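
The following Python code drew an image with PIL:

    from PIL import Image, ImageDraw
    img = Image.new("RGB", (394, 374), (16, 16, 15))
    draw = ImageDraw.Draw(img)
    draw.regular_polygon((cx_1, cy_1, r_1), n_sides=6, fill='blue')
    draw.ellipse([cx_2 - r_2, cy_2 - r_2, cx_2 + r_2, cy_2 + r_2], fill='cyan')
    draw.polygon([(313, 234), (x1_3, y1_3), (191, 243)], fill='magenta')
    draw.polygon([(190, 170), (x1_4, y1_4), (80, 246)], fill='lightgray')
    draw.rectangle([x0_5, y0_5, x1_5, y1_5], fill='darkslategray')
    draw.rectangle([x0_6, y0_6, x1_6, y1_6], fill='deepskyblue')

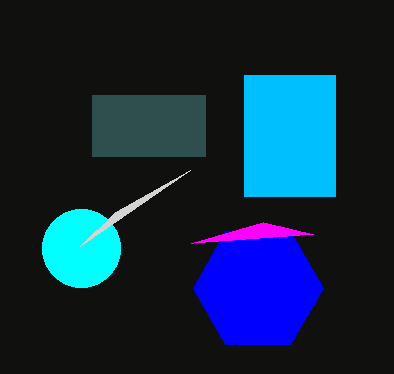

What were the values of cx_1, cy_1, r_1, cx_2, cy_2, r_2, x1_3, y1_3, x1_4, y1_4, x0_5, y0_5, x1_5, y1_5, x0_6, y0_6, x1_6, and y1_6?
cx_1 = 258
cy_1 = 288
r_1 = 65
cx_2 = 81
cy_2 = 248
r_2 = 39
x1_3 = 263
y1_3 = 222
x1_4 = 115
y1_4 = 212
x0_5 = 92
y0_5 = 95
x1_5 = 205
y1_5 = 156
x0_6 = 244
y0_6 = 75
x1_6 = 335
y1_6 = 196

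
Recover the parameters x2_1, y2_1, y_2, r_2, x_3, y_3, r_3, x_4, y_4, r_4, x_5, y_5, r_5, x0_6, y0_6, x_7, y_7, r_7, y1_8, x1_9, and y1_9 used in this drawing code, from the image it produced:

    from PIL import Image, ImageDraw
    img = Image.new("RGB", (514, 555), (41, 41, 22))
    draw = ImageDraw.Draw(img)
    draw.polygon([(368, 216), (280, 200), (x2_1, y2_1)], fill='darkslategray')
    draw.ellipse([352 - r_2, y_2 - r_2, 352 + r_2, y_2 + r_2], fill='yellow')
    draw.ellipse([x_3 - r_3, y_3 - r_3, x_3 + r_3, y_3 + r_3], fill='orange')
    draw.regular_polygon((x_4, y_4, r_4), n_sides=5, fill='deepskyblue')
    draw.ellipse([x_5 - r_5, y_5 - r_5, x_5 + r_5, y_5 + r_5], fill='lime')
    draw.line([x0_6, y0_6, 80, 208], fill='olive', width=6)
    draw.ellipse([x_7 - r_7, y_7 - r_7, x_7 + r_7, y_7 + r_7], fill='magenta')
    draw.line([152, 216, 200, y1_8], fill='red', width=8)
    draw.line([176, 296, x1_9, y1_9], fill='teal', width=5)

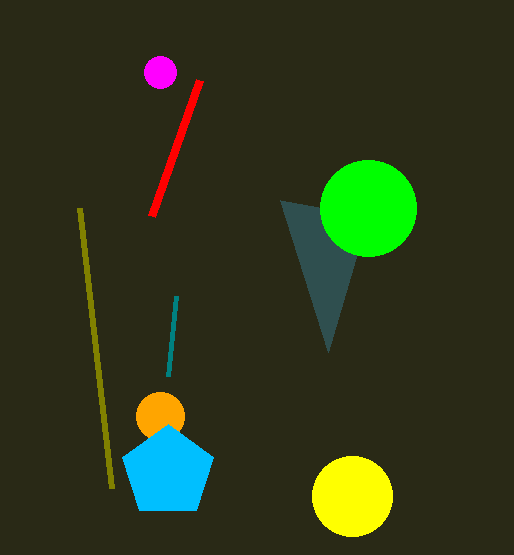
x2_1 = 328, y2_1 = 352, y_2 = 496, r_2 = 40, x_3 = 160, y_3 = 416, r_3 = 24, x_4 = 168, y_4 = 472, r_4 = 48, x_5 = 368, y_5 = 208, r_5 = 48, x0_6 = 112, y0_6 = 488, x_7 = 160, y_7 = 72, r_7 = 16, y1_8 = 80, x1_9 = 168, y1_9 = 376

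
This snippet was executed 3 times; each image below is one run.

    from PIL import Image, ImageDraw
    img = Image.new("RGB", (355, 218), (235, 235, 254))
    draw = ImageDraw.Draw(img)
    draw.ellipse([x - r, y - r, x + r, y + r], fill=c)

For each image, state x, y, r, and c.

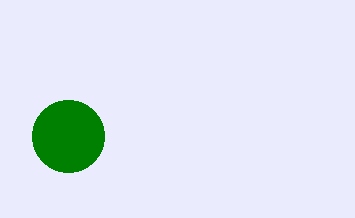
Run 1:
x = 68; y = 136; r = 36; c = 'green'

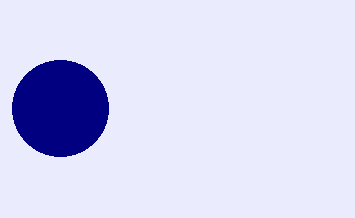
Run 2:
x = 60
y = 108
r = 48
c = 'navy'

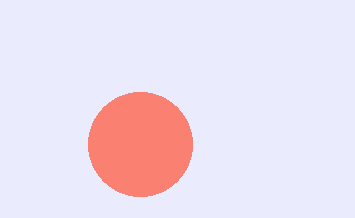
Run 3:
x = 140
y = 144
r = 52
c = 'salmon'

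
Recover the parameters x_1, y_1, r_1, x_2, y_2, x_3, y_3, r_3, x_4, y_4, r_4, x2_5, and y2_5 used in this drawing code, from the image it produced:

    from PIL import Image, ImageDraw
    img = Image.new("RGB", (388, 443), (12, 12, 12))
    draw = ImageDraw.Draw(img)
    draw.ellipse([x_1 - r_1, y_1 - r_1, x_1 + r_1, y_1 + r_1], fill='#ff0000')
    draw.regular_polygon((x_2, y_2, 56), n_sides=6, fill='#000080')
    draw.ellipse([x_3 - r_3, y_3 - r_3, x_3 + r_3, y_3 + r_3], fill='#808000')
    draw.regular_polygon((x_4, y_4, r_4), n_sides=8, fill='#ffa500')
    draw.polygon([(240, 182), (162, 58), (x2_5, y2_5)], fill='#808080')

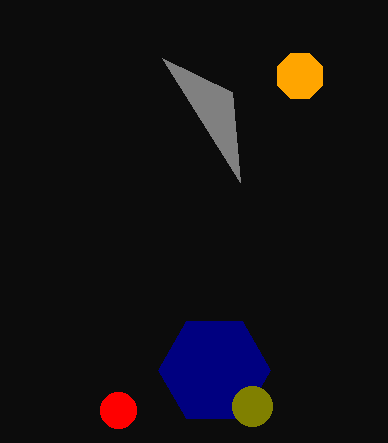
x_1 = 118, y_1 = 410, r_1 = 18, x_2 = 214, y_2 = 370, x_3 = 252, y_3 = 406, r_3 = 20, x_4 = 300, y_4 = 76, r_4 = 24, x2_5 = 232, y2_5 = 92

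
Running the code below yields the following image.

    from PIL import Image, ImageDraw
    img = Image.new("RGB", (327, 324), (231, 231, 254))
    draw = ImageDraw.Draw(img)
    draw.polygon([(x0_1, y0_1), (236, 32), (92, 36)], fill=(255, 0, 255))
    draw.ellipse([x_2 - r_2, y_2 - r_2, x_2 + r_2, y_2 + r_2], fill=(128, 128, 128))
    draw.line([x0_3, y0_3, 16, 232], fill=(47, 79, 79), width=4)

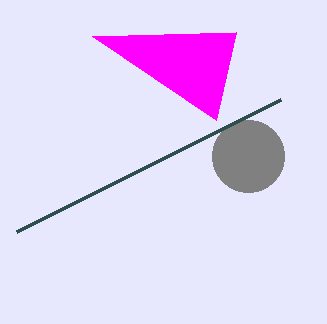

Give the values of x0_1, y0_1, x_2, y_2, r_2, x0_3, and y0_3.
x0_1 = 216; y0_1 = 120; x_2 = 248; y_2 = 156; r_2 = 36; x0_3 = 280; y0_3 = 100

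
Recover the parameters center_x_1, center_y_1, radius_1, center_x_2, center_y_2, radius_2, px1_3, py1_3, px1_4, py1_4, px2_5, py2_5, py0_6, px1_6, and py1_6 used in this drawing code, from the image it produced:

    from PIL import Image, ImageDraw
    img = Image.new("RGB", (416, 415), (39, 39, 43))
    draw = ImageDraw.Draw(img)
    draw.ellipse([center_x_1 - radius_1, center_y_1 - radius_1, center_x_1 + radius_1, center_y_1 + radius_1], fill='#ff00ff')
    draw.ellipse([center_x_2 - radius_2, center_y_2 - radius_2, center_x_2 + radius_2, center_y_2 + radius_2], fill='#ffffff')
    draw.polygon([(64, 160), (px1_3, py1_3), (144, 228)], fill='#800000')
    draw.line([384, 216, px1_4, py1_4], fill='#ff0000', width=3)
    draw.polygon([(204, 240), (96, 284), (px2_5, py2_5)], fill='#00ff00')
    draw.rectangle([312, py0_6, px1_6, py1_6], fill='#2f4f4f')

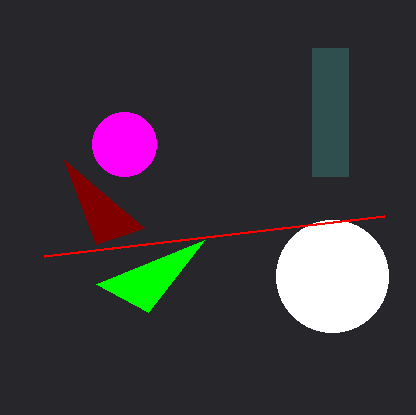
center_x_1 = 124; center_y_1 = 144; radius_1 = 32; center_x_2 = 332; center_y_2 = 276; radius_2 = 56; px1_3 = 96; py1_3 = 244; px1_4 = 44; py1_4 = 256; px2_5 = 148; py2_5 = 312; py0_6 = 48; px1_6 = 348; py1_6 = 176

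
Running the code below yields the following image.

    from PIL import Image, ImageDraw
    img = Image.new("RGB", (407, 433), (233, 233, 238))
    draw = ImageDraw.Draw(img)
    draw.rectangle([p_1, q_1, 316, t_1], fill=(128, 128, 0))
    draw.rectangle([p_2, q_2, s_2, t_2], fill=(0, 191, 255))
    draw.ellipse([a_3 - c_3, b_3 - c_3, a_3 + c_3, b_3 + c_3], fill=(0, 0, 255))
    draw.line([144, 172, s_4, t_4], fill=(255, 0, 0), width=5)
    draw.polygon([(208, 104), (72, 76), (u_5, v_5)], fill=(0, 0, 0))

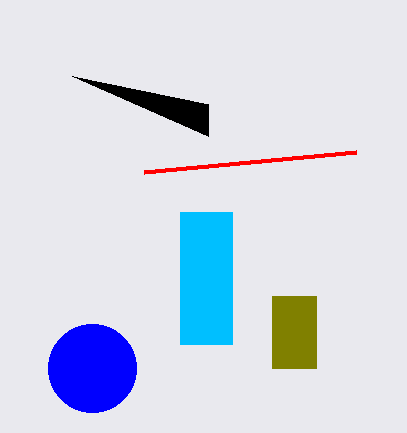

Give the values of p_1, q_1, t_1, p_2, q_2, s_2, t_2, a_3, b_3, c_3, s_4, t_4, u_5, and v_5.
p_1 = 272; q_1 = 296; t_1 = 368; p_2 = 180; q_2 = 212; s_2 = 232; t_2 = 344; a_3 = 92; b_3 = 368; c_3 = 44; s_4 = 356; t_4 = 152; u_5 = 208; v_5 = 136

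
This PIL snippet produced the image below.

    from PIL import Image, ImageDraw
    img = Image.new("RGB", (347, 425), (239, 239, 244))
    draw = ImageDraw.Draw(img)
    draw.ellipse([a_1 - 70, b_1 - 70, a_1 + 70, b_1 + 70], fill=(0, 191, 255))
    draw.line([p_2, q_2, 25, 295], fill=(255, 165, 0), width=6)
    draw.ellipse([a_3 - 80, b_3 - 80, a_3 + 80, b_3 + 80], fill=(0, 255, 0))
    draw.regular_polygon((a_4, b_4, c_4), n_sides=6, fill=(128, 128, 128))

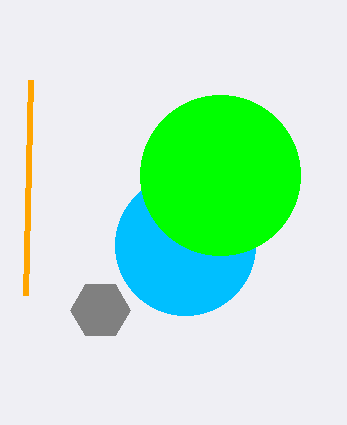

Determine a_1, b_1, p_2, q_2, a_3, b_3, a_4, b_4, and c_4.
a_1 = 185, b_1 = 245, p_2 = 30, q_2 = 80, a_3 = 220, b_3 = 175, a_4 = 100, b_4 = 310, c_4 = 30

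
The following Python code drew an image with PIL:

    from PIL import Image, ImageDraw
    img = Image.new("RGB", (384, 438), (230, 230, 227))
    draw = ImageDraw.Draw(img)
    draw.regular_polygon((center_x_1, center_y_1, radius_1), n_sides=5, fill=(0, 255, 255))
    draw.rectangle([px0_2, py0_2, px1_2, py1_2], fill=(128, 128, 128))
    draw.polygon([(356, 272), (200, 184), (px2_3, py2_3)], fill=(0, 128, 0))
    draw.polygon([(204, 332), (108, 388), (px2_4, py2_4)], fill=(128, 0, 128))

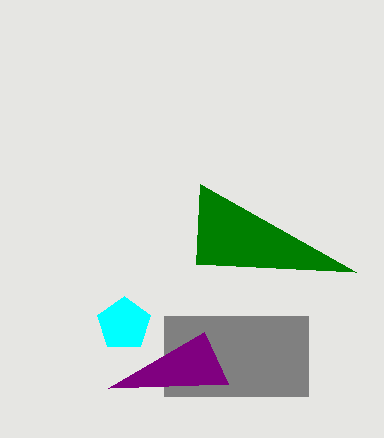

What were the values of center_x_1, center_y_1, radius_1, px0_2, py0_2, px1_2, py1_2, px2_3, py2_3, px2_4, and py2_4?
center_x_1 = 124
center_y_1 = 324
radius_1 = 28
px0_2 = 164
py0_2 = 316
px1_2 = 308
py1_2 = 396
px2_3 = 196
py2_3 = 264
px2_4 = 228
py2_4 = 384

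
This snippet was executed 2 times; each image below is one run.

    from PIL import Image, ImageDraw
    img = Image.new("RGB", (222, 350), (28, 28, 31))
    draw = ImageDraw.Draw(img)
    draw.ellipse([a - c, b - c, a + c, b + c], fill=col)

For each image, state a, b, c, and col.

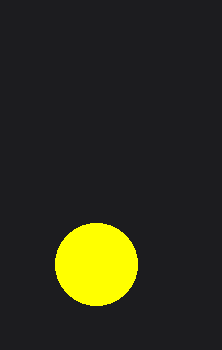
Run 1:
a = 96; b = 264; c = 41; col = 'yellow'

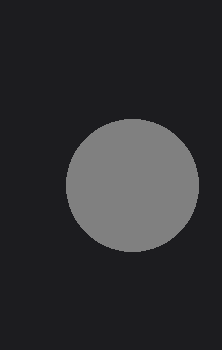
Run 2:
a = 132; b = 185; c = 66; col = 'gray'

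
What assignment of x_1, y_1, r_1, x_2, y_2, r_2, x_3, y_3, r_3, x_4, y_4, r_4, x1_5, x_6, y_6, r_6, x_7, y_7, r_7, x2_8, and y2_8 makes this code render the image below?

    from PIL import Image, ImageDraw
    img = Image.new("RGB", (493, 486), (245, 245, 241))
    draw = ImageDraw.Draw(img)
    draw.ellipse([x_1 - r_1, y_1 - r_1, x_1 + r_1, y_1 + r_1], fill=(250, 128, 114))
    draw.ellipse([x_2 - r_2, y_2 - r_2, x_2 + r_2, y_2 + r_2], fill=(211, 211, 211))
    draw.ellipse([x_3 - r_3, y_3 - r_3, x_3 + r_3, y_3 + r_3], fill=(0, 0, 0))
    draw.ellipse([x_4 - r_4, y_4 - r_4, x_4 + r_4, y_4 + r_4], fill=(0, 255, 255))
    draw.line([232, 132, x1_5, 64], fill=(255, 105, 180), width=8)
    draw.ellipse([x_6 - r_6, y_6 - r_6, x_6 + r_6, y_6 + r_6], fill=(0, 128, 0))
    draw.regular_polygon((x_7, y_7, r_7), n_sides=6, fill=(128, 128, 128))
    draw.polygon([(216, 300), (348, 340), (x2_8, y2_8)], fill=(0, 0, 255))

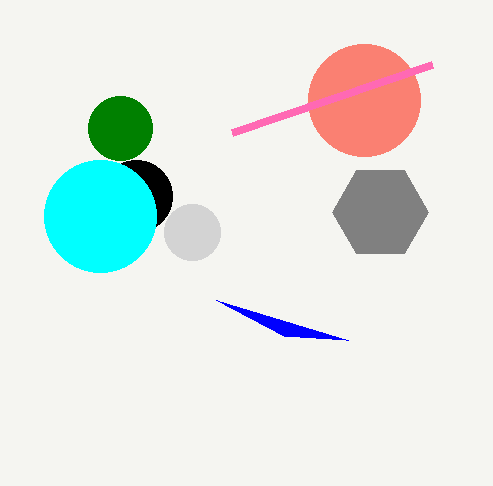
x_1 = 364
y_1 = 100
r_1 = 56
x_2 = 192
y_2 = 232
r_2 = 28
x_3 = 136
y_3 = 196
r_3 = 36
x_4 = 100
y_4 = 216
r_4 = 56
x1_5 = 432
x_6 = 120
y_6 = 128
r_6 = 32
x_7 = 380
y_7 = 212
r_7 = 48
x2_8 = 284
y2_8 = 336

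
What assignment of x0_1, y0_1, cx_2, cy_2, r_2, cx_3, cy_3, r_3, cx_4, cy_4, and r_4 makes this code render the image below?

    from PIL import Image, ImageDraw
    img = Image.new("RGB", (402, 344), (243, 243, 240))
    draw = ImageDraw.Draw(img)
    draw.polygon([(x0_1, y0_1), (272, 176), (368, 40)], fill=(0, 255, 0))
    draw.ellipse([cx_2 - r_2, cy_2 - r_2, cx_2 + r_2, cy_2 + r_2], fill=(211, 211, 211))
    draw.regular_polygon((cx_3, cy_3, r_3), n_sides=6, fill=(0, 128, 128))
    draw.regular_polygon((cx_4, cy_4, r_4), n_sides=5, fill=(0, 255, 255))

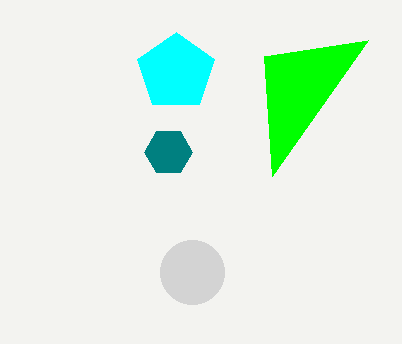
x0_1 = 264
y0_1 = 56
cx_2 = 192
cy_2 = 272
r_2 = 32
cx_3 = 168
cy_3 = 152
r_3 = 24
cx_4 = 176
cy_4 = 72
r_4 = 40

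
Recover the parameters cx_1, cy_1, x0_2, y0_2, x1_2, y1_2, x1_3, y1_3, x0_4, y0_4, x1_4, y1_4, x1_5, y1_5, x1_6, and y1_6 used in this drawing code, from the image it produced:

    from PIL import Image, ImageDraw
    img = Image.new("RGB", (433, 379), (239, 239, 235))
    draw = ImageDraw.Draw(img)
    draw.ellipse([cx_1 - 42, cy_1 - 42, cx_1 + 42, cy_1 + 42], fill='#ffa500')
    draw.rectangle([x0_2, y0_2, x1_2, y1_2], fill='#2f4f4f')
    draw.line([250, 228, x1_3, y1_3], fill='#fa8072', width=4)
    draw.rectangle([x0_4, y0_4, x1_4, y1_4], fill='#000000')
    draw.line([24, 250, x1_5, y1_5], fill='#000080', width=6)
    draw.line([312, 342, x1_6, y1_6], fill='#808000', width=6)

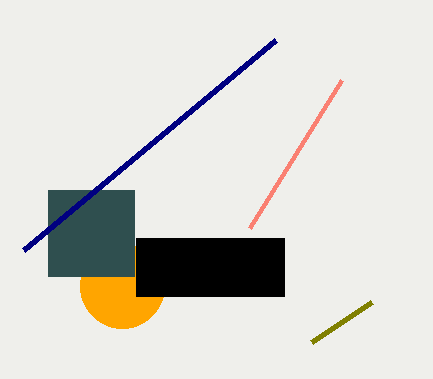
cx_1 = 122
cy_1 = 286
x0_2 = 48
y0_2 = 190
x1_2 = 134
y1_2 = 276
x1_3 = 342
y1_3 = 80
x0_4 = 136
y0_4 = 238
x1_4 = 284
y1_4 = 296
x1_5 = 276
y1_5 = 40
x1_6 = 372
y1_6 = 302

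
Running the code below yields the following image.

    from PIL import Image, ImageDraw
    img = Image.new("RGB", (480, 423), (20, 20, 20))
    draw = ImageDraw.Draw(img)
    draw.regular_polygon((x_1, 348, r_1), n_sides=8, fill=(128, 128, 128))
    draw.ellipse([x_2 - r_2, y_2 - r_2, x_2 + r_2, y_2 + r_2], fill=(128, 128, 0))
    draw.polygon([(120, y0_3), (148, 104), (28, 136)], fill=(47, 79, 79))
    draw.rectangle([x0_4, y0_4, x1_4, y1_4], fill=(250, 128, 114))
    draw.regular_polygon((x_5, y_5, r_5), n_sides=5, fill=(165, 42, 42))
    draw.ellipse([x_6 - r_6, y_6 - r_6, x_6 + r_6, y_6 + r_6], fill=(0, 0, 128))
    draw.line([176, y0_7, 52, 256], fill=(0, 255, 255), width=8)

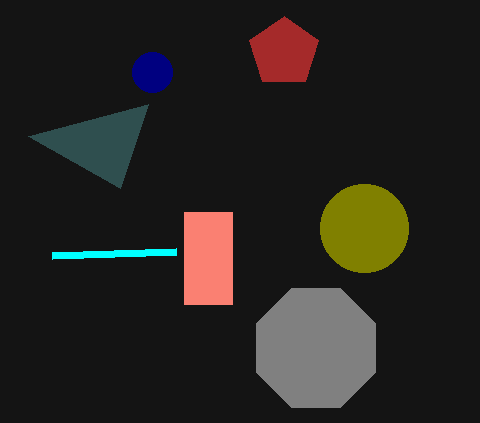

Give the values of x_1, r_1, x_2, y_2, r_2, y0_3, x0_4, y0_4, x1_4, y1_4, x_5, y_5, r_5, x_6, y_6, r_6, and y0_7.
x_1 = 316
r_1 = 64
x_2 = 364
y_2 = 228
r_2 = 44
y0_3 = 188
x0_4 = 184
y0_4 = 212
x1_4 = 232
y1_4 = 304
x_5 = 284
y_5 = 52
r_5 = 36
x_6 = 152
y_6 = 72
r_6 = 20
y0_7 = 252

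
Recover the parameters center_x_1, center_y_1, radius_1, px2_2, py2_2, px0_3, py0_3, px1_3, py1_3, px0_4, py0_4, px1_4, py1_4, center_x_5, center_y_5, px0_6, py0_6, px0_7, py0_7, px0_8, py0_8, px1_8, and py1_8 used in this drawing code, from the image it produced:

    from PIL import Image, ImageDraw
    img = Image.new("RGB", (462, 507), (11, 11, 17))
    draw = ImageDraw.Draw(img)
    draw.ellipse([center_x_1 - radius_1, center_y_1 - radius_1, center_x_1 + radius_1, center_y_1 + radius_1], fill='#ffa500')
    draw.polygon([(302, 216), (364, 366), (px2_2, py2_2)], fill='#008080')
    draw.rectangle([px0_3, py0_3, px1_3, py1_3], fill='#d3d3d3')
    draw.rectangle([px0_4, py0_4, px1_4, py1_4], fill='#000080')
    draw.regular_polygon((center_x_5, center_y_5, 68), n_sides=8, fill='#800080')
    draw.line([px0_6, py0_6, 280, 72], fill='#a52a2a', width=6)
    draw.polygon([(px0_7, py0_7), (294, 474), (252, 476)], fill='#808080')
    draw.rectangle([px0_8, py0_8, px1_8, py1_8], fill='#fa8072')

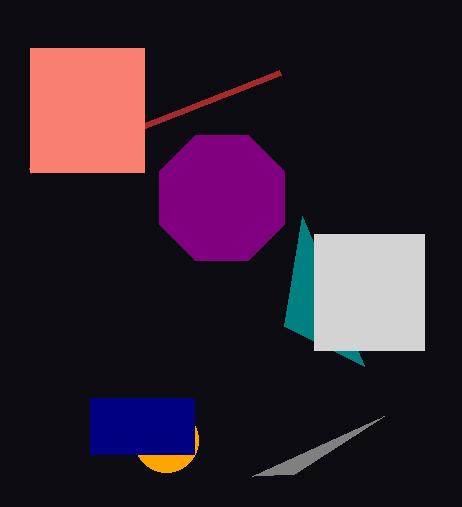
center_x_1 = 166, center_y_1 = 440, radius_1 = 32, px2_2 = 284, py2_2 = 326, px0_3 = 314, py0_3 = 234, px1_3 = 424, py1_3 = 350, px0_4 = 90, py0_4 = 398, px1_4 = 194, py1_4 = 454, center_x_5 = 222, center_y_5 = 198, px0_6 = 30, py0_6 = 170, px0_7 = 384, py0_7 = 416, px0_8 = 30, py0_8 = 48, px1_8 = 144, py1_8 = 172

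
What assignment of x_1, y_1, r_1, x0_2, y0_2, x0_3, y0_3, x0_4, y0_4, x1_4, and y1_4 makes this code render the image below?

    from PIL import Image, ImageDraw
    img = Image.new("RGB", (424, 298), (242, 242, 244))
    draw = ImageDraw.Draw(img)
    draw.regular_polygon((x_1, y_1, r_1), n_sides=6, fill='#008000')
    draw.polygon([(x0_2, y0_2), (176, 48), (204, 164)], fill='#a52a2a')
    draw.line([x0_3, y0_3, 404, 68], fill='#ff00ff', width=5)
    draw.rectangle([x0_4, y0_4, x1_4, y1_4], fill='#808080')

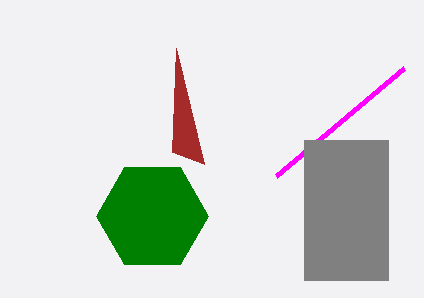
x_1 = 152
y_1 = 216
r_1 = 56
x0_2 = 172
y0_2 = 152
x0_3 = 276
y0_3 = 176
x0_4 = 304
y0_4 = 140
x1_4 = 388
y1_4 = 280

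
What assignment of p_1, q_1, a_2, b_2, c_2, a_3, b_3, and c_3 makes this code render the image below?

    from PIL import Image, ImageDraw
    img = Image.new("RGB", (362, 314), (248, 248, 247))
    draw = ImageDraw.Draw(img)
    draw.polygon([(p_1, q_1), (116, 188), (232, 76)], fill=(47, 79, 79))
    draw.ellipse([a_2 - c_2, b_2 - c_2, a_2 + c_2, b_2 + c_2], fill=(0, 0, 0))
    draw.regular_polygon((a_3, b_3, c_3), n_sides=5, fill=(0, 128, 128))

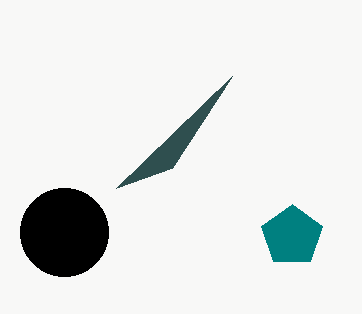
p_1 = 172; q_1 = 168; a_2 = 64; b_2 = 232; c_2 = 44; a_3 = 292; b_3 = 236; c_3 = 32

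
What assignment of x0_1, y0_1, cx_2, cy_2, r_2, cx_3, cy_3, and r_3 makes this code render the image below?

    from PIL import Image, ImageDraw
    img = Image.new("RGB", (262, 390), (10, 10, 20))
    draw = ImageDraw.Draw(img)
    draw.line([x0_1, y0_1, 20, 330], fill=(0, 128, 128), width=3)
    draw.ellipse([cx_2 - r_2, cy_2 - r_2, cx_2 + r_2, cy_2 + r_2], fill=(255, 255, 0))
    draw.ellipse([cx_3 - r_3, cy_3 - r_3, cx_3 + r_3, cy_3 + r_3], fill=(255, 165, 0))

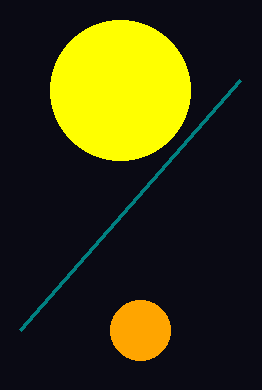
x0_1 = 240; y0_1 = 80; cx_2 = 120; cy_2 = 90; r_2 = 70; cx_3 = 140; cy_3 = 330; r_3 = 30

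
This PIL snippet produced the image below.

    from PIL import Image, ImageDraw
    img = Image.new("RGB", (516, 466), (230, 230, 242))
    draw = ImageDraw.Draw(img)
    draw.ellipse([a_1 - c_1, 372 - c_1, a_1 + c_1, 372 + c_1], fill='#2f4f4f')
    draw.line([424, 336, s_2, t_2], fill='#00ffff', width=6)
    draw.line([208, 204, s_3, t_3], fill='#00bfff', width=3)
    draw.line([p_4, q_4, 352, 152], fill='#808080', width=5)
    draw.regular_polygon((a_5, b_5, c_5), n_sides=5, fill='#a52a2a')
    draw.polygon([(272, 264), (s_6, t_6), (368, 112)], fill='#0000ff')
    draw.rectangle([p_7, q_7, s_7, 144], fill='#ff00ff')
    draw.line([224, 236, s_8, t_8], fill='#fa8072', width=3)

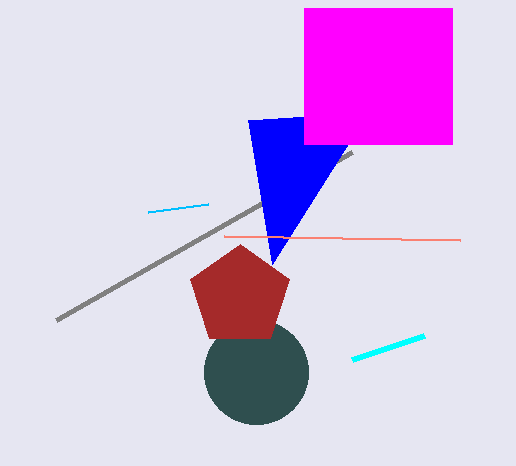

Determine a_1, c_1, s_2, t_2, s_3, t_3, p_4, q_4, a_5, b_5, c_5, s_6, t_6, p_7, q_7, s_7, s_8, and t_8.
a_1 = 256; c_1 = 52; s_2 = 352; t_2 = 360; s_3 = 148; t_3 = 212; p_4 = 56; q_4 = 320; a_5 = 240; b_5 = 296; c_5 = 52; s_6 = 248; t_6 = 120; p_7 = 304; q_7 = 8; s_7 = 452; s_8 = 460; t_8 = 240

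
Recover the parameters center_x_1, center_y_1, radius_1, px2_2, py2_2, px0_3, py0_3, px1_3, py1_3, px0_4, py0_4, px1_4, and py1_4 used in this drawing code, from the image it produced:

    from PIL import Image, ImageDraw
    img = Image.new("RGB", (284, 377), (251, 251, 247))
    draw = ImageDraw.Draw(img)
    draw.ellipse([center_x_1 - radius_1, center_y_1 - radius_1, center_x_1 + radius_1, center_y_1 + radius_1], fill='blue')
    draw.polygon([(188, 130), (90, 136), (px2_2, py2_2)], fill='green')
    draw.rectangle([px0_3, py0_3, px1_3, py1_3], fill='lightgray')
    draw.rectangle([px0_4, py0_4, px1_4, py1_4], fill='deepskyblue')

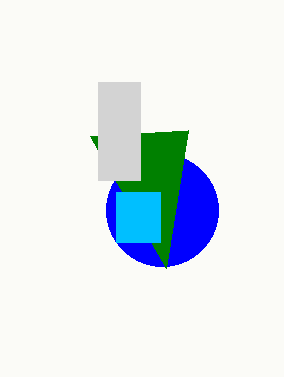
center_x_1 = 162
center_y_1 = 210
radius_1 = 56
px2_2 = 166
py2_2 = 268
px0_3 = 98
py0_3 = 82
px1_3 = 140
py1_3 = 180
px0_4 = 116
py0_4 = 192
px1_4 = 160
py1_4 = 242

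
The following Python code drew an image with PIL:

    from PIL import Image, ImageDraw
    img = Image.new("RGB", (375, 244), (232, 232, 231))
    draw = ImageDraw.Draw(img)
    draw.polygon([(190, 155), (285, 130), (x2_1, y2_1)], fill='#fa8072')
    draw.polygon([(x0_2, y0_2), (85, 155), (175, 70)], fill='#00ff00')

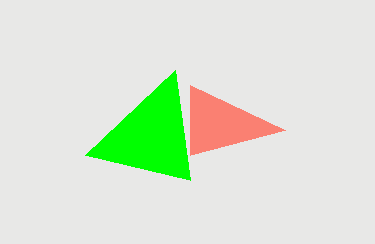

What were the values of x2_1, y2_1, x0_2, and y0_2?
x2_1 = 190
y2_1 = 85
x0_2 = 190
y0_2 = 180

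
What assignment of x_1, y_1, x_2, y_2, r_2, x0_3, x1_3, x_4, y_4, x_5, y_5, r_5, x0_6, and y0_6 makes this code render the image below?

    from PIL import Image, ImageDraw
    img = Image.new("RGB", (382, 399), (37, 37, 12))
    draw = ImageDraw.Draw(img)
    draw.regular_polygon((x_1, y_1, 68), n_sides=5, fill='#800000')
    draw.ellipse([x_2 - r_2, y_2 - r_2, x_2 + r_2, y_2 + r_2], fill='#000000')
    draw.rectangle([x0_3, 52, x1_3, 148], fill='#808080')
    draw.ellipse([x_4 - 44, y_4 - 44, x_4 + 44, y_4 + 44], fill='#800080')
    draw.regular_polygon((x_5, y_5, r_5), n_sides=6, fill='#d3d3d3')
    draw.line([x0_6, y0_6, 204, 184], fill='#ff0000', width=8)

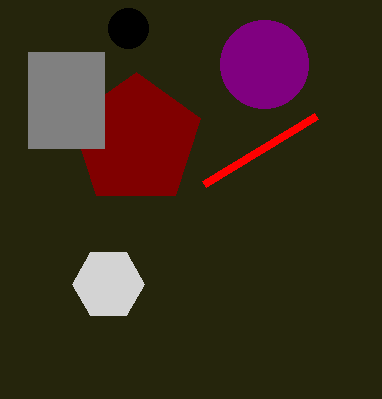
x_1 = 136, y_1 = 140, x_2 = 128, y_2 = 28, r_2 = 20, x0_3 = 28, x1_3 = 104, x_4 = 264, y_4 = 64, x_5 = 108, y_5 = 284, r_5 = 36, x0_6 = 316, y0_6 = 116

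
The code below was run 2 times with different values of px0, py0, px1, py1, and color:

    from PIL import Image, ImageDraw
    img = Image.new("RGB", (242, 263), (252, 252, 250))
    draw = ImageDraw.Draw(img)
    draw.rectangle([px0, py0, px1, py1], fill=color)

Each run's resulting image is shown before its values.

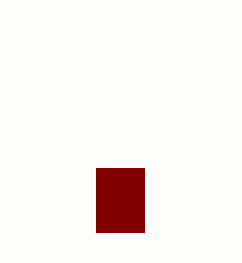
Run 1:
px0 = 96, py0 = 168, px1 = 144, py1 = 232, color = 'maroon'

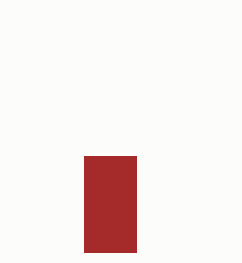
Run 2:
px0 = 84, py0 = 156, px1 = 136, py1 = 252, color = 'brown'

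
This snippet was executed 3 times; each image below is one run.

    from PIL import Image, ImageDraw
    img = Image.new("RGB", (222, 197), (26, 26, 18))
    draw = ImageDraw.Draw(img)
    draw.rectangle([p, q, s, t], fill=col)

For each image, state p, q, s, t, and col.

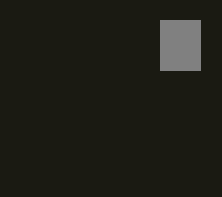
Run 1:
p = 160; q = 20; s = 200; t = 70; col = 'gray'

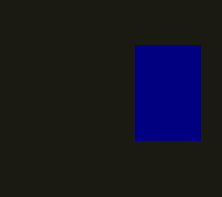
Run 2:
p = 135; q = 45; s = 200; t = 140; col = 'navy'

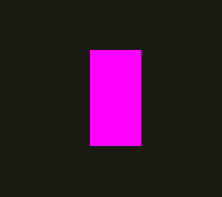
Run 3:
p = 90
q = 50
s = 140
t = 145
col = 'magenta'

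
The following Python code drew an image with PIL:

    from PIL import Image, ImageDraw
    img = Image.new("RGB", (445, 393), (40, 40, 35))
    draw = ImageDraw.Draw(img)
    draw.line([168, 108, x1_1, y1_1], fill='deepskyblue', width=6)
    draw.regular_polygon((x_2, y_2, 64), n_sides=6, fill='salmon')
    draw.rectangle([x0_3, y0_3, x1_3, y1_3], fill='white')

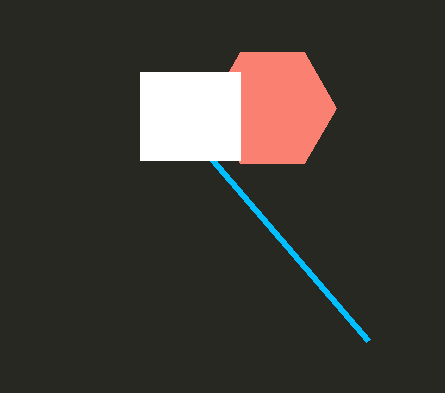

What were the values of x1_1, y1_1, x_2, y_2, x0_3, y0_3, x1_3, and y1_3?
x1_1 = 368; y1_1 = 340; x_2 = 272; y_2 = 108; x0_3 = 140; y0_3 = 72; x1_3 = 240; y1_3 = 160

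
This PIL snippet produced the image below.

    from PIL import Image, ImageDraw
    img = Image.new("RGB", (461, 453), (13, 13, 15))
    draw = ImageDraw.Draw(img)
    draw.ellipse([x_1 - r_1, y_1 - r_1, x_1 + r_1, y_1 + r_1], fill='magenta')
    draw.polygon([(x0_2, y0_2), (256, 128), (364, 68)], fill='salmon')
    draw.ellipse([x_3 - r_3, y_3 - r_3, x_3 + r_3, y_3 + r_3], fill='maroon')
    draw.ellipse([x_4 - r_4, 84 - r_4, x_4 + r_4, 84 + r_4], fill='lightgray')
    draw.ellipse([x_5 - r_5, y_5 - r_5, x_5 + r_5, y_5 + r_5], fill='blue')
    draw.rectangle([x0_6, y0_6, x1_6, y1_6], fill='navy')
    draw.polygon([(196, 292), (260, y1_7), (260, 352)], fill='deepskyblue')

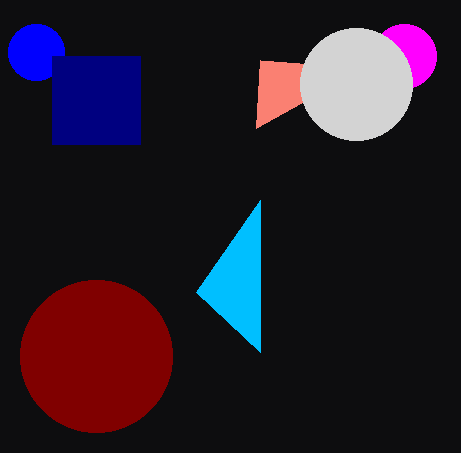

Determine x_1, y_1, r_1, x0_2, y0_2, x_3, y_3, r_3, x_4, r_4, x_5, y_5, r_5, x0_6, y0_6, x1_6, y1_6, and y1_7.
x_1 = 404
y_1 = 56
r_1 = 32
x0_2 = 260
y0_2 = 60
x_3 = 96
y_3 = 356
r_3 = 76
x_4 = 356
r_4 = 56
x_5 = 36
y_5 = 52
r_5 = 28
x0_6 = 52
y0_6 = 56
x1_6 = 140
y1_6 = 144
y1_7 = 200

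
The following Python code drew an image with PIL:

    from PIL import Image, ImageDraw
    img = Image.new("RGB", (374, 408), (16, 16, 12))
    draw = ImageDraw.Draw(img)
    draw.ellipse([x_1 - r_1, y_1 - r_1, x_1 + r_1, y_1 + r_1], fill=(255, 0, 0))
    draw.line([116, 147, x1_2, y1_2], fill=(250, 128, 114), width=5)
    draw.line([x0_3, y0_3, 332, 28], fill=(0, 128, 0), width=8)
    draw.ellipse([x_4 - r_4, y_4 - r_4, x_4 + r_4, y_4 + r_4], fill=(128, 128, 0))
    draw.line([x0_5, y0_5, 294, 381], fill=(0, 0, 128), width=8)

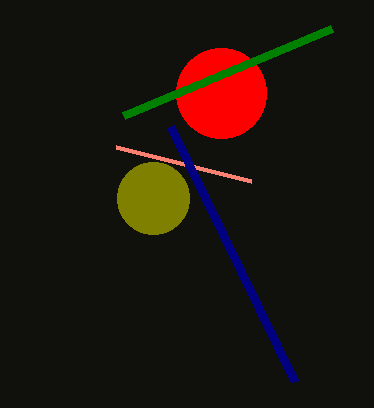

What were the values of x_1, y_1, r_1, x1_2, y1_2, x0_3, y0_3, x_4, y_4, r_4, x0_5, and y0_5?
x_1 = 221
y_1 = 93
r_1 = 45
x1_2 = 251
y1_2 = 181
x0_3 = 124
y0_3 = 115
x_4 = 153
y_4 = 198
r_4 = 36
x0_5 = 170
y0_5 = 126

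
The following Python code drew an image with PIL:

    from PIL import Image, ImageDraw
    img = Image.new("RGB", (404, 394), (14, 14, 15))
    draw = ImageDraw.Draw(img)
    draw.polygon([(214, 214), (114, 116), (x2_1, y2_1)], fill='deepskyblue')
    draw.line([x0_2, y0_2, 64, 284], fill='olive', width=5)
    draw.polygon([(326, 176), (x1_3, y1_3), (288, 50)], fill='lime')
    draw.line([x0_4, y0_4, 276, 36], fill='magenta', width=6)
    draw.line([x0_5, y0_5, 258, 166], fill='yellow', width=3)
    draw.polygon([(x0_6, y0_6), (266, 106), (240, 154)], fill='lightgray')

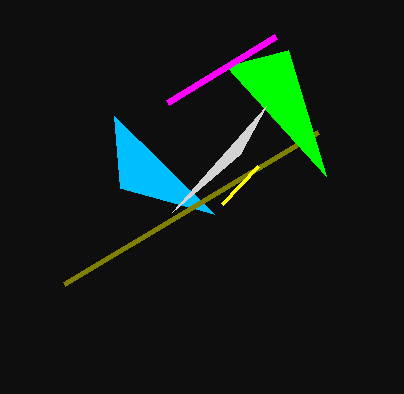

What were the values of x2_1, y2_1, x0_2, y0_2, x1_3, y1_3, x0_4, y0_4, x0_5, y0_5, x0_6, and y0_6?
x2_1 = 120
y2_1 = 188
x0_2 = 318
y0_2 = 132
x1_3 = 226
y1_3 = 66
x0_4 = 168
y0_4 = 102
x0_5 = 222
y0_5 = 204
x0_6 = 172
y0_6 = 212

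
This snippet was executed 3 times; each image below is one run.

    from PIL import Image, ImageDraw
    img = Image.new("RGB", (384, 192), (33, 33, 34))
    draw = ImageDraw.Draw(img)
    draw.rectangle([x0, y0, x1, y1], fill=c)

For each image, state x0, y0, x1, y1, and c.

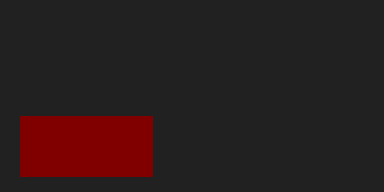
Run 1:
x0 = 20; y0 = 116; x1 = 152; y1 = 176; c = 'maroon'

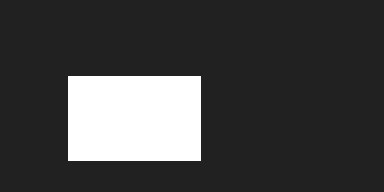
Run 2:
x0 = 68
y0 = 76
x1 = 200
y1 = 160
c = 'white'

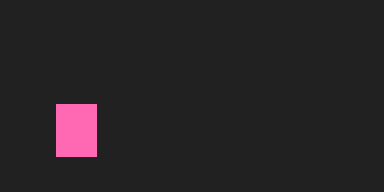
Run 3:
x0 = 56
y0 = 104
x1 = 96
y1 = 156
c = 'hotpink'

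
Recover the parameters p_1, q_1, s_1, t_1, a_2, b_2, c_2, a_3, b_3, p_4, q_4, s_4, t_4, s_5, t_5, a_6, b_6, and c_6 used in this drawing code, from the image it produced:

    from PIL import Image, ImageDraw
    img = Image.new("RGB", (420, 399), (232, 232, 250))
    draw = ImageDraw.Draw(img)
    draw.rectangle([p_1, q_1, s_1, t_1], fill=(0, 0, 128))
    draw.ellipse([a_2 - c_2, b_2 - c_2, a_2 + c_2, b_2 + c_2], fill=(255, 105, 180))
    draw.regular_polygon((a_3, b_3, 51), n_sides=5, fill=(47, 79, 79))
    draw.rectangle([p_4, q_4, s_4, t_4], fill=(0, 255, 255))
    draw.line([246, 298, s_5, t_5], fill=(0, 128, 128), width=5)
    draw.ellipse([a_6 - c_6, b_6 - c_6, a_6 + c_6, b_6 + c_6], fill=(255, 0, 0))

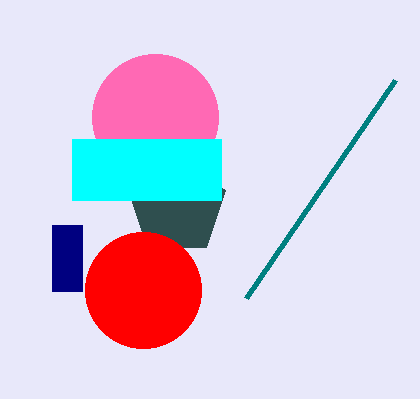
p_1 = 52; q_1 = 225; s_1 = 82; t_1 = 291; a_2 = 155; b_2 = 117; c_2 = 63; a_3 = 177; b_3 = 206; p_4 = 72; q_4 = 139; s_4 = 221; t_4 = 200; s_5 = 395; t_5 = 80; a_6 = 143; b_6 = 290; c_6 = 58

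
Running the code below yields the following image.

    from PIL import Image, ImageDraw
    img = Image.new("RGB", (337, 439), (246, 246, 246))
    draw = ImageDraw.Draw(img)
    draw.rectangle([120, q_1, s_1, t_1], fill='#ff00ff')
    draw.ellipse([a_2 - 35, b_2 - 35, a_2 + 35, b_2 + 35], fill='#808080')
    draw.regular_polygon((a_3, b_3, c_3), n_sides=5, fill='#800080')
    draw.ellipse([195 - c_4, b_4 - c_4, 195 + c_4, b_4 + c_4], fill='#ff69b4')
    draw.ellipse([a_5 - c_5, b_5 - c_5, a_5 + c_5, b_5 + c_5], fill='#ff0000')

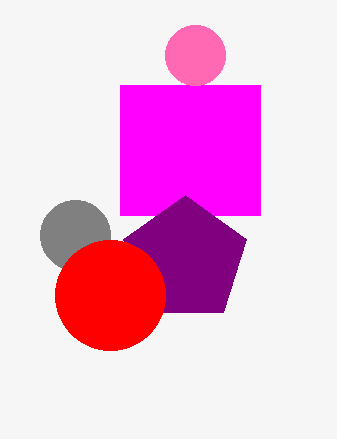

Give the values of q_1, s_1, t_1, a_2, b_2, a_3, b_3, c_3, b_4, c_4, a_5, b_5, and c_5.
q_1 = 85, s_1 = 260, t_1 = 215, a_2 = 75, b_2 = 235, a_3 = 185, b_3 = 260, c_3 = 65, b_4 = 55, c_4 = 30, a_5 = 110, b_5 = 295, c_5 = 55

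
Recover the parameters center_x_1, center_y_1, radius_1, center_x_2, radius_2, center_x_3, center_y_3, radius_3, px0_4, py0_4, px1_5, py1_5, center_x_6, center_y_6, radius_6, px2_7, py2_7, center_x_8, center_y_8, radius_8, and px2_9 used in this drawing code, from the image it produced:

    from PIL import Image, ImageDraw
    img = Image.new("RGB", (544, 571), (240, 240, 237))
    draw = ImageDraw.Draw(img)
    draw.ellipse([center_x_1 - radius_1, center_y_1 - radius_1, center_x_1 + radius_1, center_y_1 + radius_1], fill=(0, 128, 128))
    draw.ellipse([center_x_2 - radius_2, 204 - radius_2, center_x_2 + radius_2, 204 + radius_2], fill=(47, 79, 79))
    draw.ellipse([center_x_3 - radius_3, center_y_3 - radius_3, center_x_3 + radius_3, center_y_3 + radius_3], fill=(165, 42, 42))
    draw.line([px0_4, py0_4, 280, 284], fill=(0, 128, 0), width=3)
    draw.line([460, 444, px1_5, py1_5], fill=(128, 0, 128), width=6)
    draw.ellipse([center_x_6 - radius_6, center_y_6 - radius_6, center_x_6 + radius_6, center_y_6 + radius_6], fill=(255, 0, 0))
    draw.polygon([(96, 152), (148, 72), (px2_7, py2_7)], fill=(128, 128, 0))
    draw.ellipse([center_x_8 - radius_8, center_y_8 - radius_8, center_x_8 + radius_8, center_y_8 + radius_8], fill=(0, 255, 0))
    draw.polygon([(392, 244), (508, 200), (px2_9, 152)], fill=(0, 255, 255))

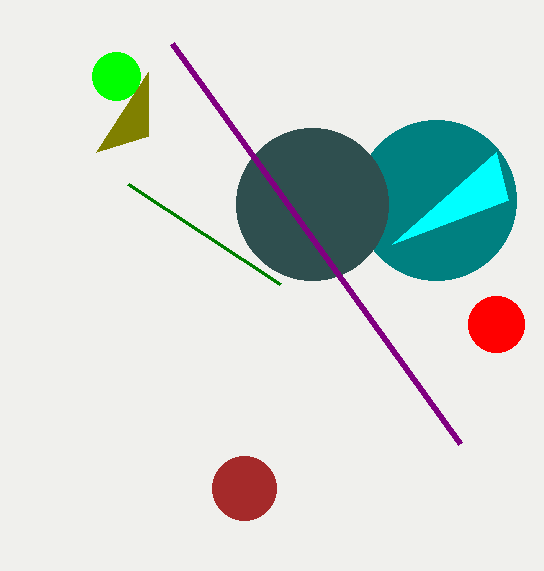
center_x_1 = 436; center_y_1 = 200; radius_1 = 80; center_x_2 = 312; radius_2 = 76; center_x_3 = 244; center_y_3 = 488; radius_3 = 32; px0_4 = 128; py0_4 = 184; px1_5 = 172; py1_5 = 44; center_x_6 = 496; center_y_6 = 324; radius_6 = 28; px2_7 = 148; py2_7 = 136; center_x_8 = 116; center_y_8 = 76; radius_8 = 24; px2_9 = 496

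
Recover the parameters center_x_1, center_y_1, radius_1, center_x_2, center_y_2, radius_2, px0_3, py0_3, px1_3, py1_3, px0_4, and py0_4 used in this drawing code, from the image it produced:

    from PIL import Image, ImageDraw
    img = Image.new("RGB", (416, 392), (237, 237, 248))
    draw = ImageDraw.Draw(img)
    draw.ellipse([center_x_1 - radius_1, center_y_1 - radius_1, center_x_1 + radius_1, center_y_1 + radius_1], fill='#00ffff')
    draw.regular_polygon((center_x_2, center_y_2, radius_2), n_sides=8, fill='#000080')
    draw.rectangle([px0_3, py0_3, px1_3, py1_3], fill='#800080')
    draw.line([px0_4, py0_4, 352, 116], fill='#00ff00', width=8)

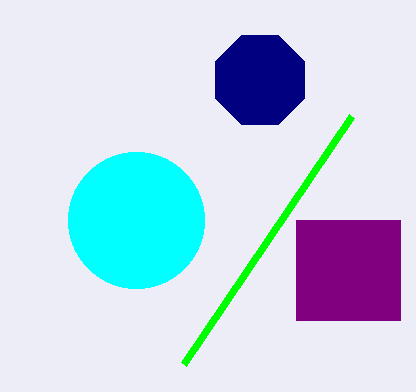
center_x_1 = 136; center_y_1 = 220; radius_1 = 68; center_x_2 = 260; center_y_2 = 80; radius_2 = 48; px0_3 = 296; py0_3 = 220; px1_3 = 400; py1_3 = 320; px0_4 = 184; py0_4 = 364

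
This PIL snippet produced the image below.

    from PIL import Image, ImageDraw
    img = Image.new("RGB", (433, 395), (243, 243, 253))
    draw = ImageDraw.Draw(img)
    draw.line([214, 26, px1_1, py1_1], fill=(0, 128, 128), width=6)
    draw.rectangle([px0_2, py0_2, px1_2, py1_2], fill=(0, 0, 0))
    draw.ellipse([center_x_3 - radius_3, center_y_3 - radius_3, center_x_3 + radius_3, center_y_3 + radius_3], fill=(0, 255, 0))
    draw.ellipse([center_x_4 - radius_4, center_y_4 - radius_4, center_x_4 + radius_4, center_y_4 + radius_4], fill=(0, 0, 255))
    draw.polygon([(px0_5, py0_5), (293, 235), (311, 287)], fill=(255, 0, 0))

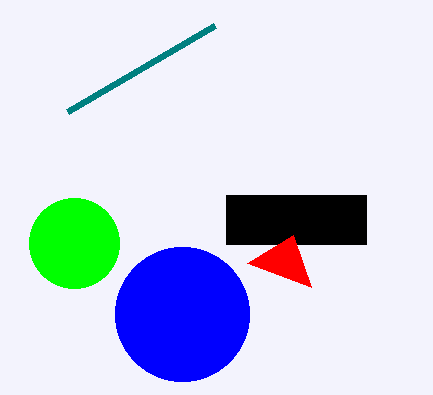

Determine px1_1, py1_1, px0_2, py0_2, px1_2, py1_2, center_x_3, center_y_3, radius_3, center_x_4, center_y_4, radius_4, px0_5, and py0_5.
px1_1 = 67, py1_1 = 112, px0_2 = 226, py0_2 = 195, px1_2 = 366, py1_2 = 244, center_x_3 = 74, center_y_3 = 243, radius_3 = 45, center_x_4 = 182, center_y_4 = 314, radius_4 = 67, px0_5 = 247, py0_5 = 263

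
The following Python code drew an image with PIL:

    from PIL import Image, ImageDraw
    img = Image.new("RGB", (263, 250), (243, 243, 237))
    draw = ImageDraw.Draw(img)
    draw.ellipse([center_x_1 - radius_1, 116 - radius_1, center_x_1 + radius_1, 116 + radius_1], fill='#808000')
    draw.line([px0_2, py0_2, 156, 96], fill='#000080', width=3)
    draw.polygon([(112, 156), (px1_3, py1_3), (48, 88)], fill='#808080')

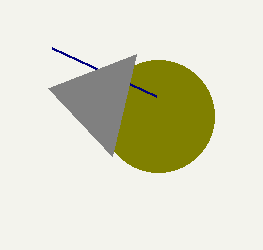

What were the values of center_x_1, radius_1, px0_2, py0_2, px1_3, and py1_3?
center_x_1 = 158
radius_1 = 56
px0_2 = 52
py0_2 = 48
px1_3 = 136
py1_3 = 54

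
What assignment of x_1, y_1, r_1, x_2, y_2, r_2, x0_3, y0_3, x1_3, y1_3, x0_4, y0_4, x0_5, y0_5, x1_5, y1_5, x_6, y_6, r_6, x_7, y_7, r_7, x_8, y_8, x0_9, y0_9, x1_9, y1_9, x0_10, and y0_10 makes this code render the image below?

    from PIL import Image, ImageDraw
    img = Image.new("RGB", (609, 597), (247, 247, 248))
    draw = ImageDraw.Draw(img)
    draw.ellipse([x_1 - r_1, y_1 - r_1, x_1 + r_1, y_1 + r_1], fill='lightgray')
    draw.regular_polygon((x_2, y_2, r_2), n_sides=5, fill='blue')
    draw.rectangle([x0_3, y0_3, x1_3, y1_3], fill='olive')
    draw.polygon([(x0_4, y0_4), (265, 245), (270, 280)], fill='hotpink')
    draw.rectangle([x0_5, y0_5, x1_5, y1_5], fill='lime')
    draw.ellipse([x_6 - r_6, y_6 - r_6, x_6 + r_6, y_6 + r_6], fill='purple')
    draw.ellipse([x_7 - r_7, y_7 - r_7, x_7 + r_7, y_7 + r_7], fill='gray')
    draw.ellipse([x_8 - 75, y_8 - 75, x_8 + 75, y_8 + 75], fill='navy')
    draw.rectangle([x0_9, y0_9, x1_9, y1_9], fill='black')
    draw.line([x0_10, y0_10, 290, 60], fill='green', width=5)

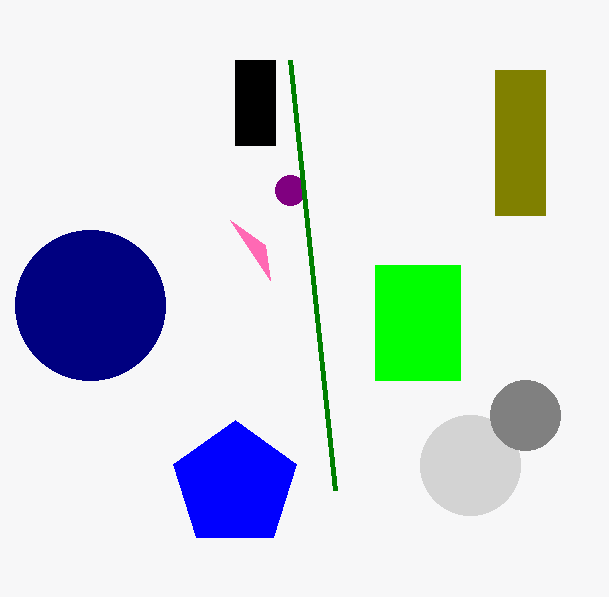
x_1 = 470; y_1 = 465; r_1 = 50; x_2 = 235; y_2 = 485; r_2 = 65; x0_3 = 495; y0_3 = 70; x1_3 = 545; y1_3 = 215; x0_4 = 230; y0_4 = 220; x0_5 = 375; y0_5 = 265; x1_5 = 460; y1_5 = 380; x_6 = 290; y_6 = 190; r_6 = 15; x_7 = 525; y_7 = 415; r_7 = 35; x_8 = 90; y_8 = 305; x0_9 = 235; y0_9 = 60; x1_9 = 275; y1_9 = 145; x0_10 = 335; y0_10 = 490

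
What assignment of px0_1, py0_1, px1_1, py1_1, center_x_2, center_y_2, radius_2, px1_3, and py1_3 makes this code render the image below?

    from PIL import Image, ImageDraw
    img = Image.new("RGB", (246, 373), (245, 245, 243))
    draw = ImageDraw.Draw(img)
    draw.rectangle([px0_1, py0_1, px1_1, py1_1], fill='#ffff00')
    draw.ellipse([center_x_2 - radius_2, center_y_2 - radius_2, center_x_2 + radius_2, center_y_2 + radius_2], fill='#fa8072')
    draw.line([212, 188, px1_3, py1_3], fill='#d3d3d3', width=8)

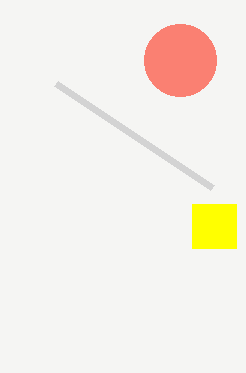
px0_1 = 192, py0_1 = 204, px1_1 = 236, py1_1 = 248, center_x_2 = 180, center_y_2 = 60, radius_2 = 36, px1_3 = 56, py1_3 = 84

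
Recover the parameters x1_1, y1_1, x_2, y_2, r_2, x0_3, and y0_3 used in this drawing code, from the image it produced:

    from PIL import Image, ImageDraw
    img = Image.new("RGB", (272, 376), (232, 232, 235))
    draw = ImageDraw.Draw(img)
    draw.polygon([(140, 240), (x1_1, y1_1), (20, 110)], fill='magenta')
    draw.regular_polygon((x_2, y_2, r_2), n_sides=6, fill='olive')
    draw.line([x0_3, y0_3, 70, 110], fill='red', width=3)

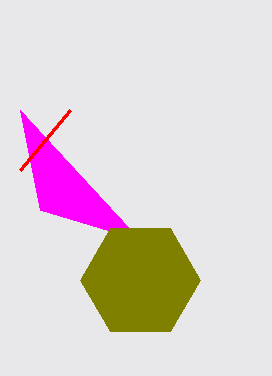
x1_1 = 40
y1_1 = 210
x_2 = 140
y_2 = 280
r_2 = 60
x0_3 = 20
y0_3 = 170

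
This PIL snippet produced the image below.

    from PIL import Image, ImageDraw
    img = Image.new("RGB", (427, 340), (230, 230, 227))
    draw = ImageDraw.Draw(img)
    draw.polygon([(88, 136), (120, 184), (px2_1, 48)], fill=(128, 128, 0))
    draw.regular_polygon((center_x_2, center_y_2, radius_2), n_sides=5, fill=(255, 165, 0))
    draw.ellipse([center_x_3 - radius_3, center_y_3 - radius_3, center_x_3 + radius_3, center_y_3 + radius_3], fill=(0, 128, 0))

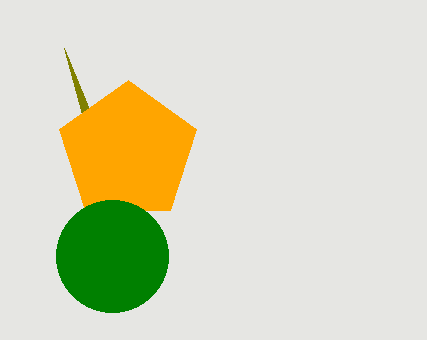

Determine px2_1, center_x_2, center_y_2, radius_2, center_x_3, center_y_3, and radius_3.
px2_1 = 64, center_x_2 = 128, center_y_2 = 152, radius_2 = 72, center_x_3 = 112, center_y_3 = 256, radius_3 = 56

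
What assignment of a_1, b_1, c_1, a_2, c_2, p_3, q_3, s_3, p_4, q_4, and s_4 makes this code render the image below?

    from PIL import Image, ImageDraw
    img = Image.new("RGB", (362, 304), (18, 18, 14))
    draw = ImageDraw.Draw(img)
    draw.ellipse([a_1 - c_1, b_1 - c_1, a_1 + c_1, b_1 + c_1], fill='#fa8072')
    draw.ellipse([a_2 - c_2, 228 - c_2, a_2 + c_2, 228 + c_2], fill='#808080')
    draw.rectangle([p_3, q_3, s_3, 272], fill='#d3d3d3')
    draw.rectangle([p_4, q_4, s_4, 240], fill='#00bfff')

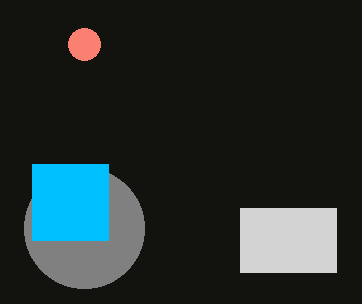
a_1 = 84
b_1 = 44
c_1 = 16
a_2 = 84
c_2 = 60
p_3 = 240
q_3 = 208
s_3 = 336
p_4 = 32
q_4 = 164
s_4 = 108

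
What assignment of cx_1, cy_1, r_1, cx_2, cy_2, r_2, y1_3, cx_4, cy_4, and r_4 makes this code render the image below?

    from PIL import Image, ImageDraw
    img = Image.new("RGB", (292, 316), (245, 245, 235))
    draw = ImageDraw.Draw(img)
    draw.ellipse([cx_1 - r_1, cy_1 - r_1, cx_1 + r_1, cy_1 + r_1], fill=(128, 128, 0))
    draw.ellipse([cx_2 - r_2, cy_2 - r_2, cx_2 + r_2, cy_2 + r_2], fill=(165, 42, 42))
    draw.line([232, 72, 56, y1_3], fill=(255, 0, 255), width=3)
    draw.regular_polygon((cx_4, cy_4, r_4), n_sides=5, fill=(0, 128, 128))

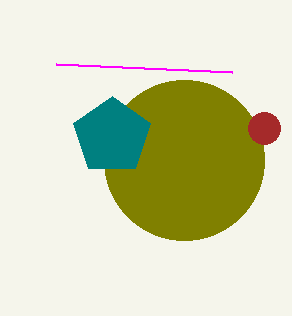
cx_1 = 184
cy_1 = 160
r_1 = 80
cx_2 = 264
cy_2 = 128
r_2 = 16
y1_3 = 64
cx_4 = 112
cy_4 = 136
r_4 = 40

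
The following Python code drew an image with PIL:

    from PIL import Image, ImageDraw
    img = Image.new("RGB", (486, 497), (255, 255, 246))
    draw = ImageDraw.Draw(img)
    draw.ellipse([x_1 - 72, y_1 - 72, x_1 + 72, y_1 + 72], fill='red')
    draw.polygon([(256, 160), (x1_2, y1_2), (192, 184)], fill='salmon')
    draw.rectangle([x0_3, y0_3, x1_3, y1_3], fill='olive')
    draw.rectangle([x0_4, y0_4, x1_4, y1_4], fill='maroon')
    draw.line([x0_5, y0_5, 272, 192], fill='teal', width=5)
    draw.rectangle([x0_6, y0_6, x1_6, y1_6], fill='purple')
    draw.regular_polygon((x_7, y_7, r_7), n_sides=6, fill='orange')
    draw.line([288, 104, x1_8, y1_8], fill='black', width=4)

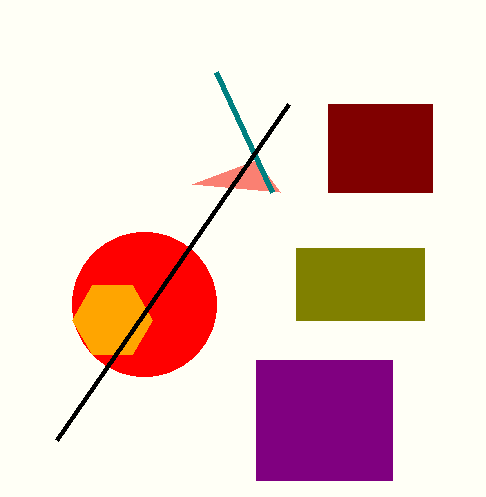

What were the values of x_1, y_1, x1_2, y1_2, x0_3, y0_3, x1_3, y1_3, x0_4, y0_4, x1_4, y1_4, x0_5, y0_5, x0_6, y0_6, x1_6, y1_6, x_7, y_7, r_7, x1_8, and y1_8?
x_1 = 144
y_1 = 304
x1_2 = 280
y1_2 = 192
x0_3 = 296
y0_3 = 248
x1_3 = 424
y1_3 = 320
x0_4 = 328
y0_4 = 104
x1_4 = 432
y1_4 = 192
x0_5 = 216
y0_5 = 72
x0_6 = 256
y0_6 = 360
x1_6 = 392
y1_6 = 480
x_7 = 112
y_7 = 320
r_7 = 40
x1_8 = 56
y1_8 = 440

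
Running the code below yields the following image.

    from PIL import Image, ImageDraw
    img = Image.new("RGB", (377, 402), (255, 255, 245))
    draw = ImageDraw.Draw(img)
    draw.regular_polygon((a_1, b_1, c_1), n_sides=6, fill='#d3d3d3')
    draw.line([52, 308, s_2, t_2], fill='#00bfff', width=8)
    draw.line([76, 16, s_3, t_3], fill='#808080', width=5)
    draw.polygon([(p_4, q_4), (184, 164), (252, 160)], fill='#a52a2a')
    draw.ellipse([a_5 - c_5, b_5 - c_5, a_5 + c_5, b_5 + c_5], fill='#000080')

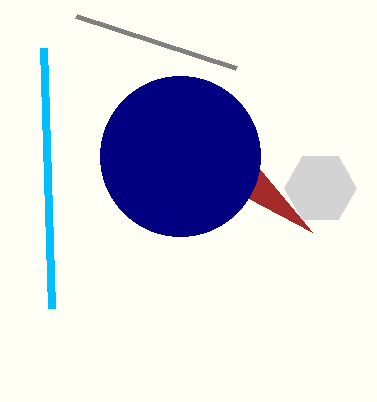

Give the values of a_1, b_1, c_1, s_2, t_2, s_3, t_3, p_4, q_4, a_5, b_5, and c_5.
a_1 = 320
b_1 = 188
c_1 = 36
s_2 = 44
t_2 = 48
s_3 = 236
t_3 = 68
p_4 = 312
q_4 = 232
a_5 = 180
b_5 = 156
c_5 = 80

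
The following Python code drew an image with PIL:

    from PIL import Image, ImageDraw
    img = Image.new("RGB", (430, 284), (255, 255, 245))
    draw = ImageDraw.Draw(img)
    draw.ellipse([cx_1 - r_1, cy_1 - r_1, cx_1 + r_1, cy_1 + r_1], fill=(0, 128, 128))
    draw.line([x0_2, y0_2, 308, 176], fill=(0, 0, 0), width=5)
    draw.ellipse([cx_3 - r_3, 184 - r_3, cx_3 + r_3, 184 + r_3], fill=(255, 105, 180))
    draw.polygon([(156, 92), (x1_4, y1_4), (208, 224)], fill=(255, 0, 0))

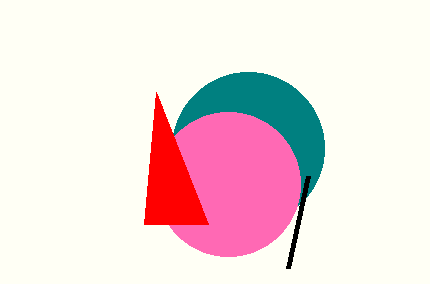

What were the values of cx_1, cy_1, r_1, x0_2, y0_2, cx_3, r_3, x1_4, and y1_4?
cx_1 = 248
cy_1 = 148
r_1 = 76
x0_2 = 288
y0_2 = 268
cx_3 = 228
r_3 = 72
x1_4 = 144
y1_4 = 224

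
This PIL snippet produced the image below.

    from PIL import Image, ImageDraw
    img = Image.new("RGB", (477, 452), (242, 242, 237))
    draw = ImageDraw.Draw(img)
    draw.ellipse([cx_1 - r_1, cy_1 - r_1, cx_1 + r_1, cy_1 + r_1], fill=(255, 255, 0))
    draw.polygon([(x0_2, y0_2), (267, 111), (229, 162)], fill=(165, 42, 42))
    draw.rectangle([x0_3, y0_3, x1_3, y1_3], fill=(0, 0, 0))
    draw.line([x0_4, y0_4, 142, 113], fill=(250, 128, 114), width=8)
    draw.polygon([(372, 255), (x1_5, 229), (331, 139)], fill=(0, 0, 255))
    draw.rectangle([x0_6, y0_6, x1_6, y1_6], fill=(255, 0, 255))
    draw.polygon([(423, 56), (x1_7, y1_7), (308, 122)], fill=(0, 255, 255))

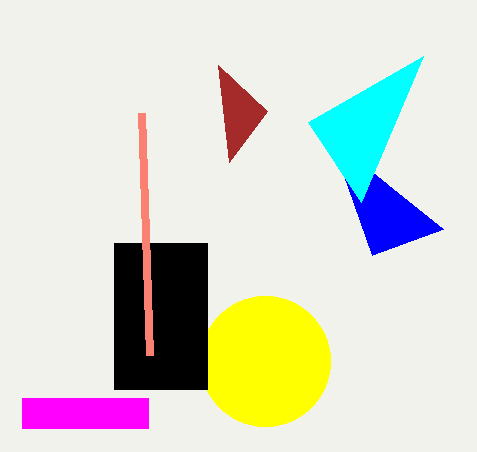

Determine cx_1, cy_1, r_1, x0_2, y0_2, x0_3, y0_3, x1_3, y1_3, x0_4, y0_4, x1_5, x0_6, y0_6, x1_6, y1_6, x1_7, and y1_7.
cx_1 = 265; cy_1 = 361; r_1 = 65; x0_2 = 218; y0_2 = 65; x0_3 = 114; y0_3 = 243; x1_3 = 207; y1_3 = 389; x0_4 = 150; y0_4 = 355; x1_5 = 443; x0_6 = 22; y0_6 = 398; x1_6 = 148; y1_6 = 428; x1_7 = 361; y1_7 = 202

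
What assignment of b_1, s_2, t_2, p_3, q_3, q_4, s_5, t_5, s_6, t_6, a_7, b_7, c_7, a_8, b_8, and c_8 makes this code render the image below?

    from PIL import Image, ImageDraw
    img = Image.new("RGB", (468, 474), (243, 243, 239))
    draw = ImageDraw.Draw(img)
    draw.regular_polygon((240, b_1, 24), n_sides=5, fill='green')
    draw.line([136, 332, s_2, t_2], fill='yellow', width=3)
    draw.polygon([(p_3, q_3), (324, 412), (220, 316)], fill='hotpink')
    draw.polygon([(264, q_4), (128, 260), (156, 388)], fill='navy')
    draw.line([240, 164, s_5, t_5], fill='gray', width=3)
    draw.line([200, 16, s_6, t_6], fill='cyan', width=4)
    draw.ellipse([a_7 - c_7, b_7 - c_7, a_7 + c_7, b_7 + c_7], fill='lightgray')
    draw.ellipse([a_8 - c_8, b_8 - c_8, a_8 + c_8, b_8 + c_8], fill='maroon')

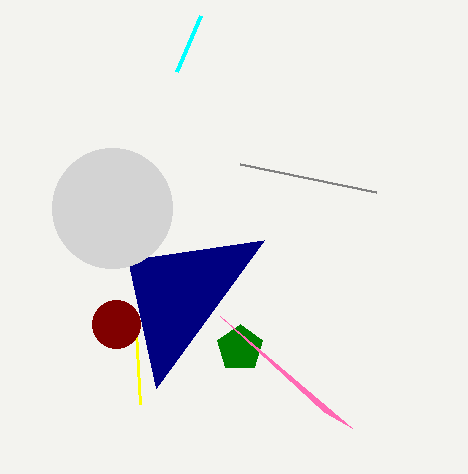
b_1 = 348; s_2 = 140; t_2 = 404; p_3 = 352; q_3 = 428; q_4 = 240; s_5 = 376; t_5 = 192; s_6 = 176; t_6 = 72; a_7 = 112; b_7 = 208; c_7 = 60; a_8 = 116; b_8 = 324; c_8 = 24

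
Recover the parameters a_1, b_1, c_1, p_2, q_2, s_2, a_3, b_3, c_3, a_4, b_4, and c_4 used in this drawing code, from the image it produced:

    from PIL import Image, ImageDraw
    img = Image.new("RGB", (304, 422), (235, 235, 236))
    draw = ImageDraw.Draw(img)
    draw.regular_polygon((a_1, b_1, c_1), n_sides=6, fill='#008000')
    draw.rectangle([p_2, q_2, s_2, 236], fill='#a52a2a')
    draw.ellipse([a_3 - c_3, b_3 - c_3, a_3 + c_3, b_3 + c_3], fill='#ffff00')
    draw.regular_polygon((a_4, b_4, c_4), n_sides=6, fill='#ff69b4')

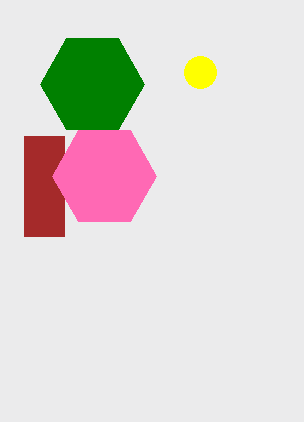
a_1 = 92, b_1 = 84, c_1 = 52, p_2 = 24, q_2 = 136, s_2 = 64, a_3 = 200, b_3 = 72, c_3 = 16, a_4 = 104, b_4 = 176, c_4 = 52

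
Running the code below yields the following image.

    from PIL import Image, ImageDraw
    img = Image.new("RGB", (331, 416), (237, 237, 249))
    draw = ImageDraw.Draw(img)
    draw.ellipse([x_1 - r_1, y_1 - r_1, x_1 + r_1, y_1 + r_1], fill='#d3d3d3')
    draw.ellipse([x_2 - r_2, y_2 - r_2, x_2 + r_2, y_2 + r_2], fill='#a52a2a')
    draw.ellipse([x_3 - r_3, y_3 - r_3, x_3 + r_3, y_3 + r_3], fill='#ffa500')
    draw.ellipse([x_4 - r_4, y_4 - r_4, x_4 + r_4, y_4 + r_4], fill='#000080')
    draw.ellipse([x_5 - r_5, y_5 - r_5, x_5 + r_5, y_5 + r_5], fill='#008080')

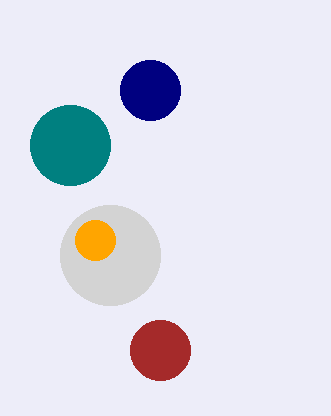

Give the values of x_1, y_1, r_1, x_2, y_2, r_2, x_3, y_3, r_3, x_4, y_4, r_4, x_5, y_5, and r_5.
x_1 = 110
y_1 = 255
r_1 = 50
x_2 = 160
y_2 = 350
r_2 = 30
x_3 = 95
y_3 = 240
r_3 = 20
x_4 = 150
y_4 = 90
r_4 = 30
x_5 = 70
y_5 = 145
r_5 = 40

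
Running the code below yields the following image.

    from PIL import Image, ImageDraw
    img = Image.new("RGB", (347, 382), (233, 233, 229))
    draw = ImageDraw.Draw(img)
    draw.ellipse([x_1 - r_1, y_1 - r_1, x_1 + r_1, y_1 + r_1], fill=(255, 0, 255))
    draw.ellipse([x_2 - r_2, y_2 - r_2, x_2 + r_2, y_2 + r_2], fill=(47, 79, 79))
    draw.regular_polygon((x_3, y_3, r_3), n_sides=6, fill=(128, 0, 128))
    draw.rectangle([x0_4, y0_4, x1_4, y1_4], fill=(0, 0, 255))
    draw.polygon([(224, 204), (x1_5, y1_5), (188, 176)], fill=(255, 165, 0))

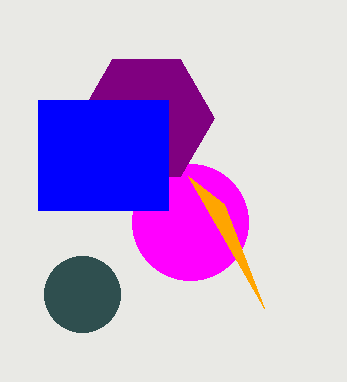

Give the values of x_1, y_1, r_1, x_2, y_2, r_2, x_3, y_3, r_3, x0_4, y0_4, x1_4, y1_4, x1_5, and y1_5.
x_1 = 190
y_1 = 222
r_1 = 58
x_2 = 82
y_2 = 294
r_2 = 38
x_3 = 146
y_3 = 118
r_3 = 68
x0_4 = 38
y0_4 = 100
x1_4 = 168
y1_4 = 210
x1_5 = 264
y1_5 = 308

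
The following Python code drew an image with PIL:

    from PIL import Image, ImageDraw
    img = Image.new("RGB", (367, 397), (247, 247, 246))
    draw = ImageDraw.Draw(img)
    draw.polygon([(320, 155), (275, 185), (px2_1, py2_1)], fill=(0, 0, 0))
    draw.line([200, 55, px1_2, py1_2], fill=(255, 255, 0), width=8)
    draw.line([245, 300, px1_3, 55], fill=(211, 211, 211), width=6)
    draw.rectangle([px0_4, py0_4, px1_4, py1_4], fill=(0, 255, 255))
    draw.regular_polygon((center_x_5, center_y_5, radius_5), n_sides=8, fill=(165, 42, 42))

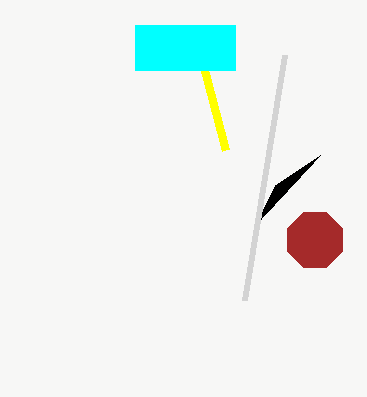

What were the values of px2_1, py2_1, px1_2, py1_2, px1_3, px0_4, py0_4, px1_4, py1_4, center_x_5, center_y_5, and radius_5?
px2_1 = 255; py2_1 = 225; px1_2 = 225; py1_2 = 150; px1_3 = 285; px0_4 = 135; py0_4 = 25; px1_4 = 235; py1_4 = 70; center_x_5 = 315; center_y_5 = 240; radius_5 = 30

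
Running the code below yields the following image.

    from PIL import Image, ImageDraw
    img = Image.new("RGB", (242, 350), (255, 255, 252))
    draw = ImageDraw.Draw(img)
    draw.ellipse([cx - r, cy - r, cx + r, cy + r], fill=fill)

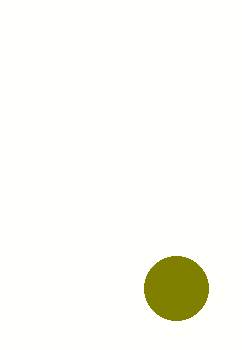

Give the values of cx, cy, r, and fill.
cx = 176
cy = 288
r = 32
fill = 'olive'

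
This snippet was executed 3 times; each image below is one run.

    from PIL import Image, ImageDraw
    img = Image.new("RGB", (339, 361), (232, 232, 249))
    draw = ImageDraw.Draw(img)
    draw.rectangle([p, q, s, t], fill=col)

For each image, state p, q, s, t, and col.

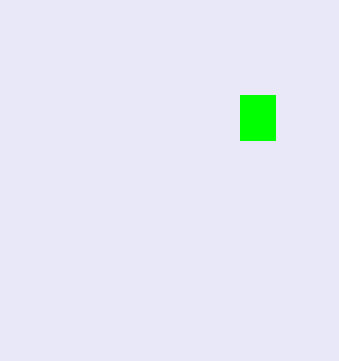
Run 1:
p = 240; q = 95; s = 275; t = 140; col = 'lime'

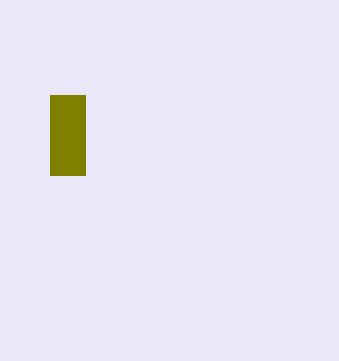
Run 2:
p = 50; q = 95; s = 85; t = 175; col = 'olive'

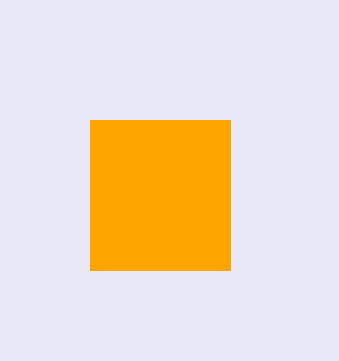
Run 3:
p = 90
q = 120
s = 230
t = 270
col = 'orange'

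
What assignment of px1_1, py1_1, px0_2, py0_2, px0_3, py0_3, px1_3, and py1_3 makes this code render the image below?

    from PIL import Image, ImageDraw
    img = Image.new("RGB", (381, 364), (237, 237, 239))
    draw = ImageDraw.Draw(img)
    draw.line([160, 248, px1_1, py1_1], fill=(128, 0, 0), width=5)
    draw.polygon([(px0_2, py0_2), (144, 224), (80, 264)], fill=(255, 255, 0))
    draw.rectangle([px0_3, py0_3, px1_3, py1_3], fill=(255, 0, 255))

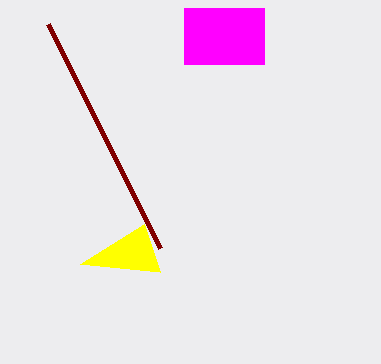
px1_1 = 48; py1_1 = 24; px0_2 = 160; py0_2 = 272; px0_3 = 184; py0_3 = 8; px1_3 = 264; py1_3 = 64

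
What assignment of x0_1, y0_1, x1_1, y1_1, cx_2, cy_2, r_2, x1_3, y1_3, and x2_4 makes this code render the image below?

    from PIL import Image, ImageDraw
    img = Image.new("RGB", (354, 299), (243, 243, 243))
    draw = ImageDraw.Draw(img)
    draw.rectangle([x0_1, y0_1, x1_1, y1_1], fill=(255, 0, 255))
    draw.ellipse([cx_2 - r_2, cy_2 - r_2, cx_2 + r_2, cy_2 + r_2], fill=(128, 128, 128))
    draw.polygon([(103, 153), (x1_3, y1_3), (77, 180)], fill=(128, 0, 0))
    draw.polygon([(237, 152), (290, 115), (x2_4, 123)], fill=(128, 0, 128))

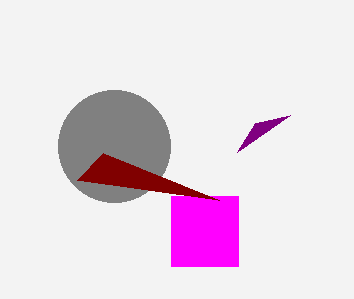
x0_1 = 171; y0_1 = 196; x1_1 = 238; y1_1 = 266; cx_2 = 114; cy_2 = 146; r_2 = 56; x1_3 = 219; y1_3 = 200; x2_4 = 255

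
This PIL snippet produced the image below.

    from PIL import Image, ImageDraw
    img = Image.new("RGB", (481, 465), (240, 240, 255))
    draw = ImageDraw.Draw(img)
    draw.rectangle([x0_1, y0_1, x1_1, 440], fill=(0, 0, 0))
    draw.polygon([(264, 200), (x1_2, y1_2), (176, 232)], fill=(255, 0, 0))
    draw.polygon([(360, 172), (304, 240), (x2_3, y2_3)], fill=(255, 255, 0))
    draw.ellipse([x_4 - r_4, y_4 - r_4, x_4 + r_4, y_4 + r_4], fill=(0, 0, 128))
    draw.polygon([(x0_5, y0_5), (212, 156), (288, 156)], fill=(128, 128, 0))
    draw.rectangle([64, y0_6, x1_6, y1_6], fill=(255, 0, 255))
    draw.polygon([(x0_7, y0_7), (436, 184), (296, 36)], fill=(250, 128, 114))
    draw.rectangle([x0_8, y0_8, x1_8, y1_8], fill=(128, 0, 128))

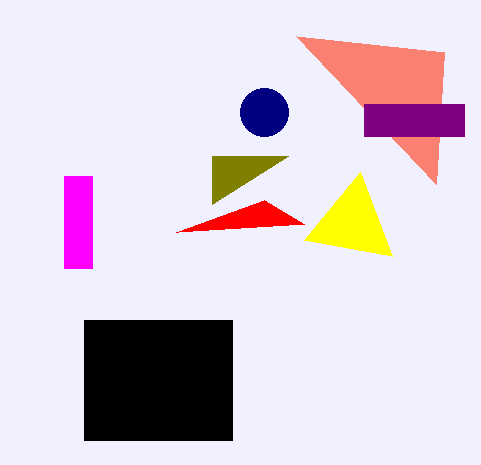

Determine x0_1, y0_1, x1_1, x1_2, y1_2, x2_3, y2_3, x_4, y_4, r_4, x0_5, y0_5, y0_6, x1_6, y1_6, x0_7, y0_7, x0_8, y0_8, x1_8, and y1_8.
x0_1 = 84; y0_1 = 320; x1_1 = 232; x1_2 = 304; y1_2 = 224; x2_3 = 392; y2_3 = 256; x_4 = 264; y_4 = 112; r_4 = 24; x0_5 = 212; y0_5 = 204; y0_6 = 176; x1_6 = 92; y1_6 = 268; x0_7 = 444; y0_7 = 52; x0_8 = 364; y0_8 = 104; x1_8 = 464; y1_8 = 136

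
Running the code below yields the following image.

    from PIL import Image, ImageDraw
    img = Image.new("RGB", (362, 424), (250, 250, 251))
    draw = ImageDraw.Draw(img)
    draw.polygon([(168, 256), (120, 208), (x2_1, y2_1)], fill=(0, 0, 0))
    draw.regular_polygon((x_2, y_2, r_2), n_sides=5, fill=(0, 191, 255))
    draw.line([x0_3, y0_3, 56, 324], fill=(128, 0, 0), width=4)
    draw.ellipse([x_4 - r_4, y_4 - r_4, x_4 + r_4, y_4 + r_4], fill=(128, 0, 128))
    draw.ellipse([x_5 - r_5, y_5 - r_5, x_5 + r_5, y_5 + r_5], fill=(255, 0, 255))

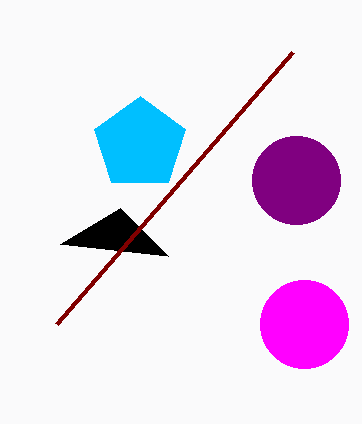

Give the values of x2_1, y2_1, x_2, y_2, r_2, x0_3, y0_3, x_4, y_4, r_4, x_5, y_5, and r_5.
x2_1 = 60, y2_1 = 244, x_2 = 140, y_2 = 144, r_2 = 48, x0_3 = 292, y0_3 = 52, x_4 = 296, y_4 = 180, r_4 = 44, x_5 = 304, y_5 = 324, r_5 = 44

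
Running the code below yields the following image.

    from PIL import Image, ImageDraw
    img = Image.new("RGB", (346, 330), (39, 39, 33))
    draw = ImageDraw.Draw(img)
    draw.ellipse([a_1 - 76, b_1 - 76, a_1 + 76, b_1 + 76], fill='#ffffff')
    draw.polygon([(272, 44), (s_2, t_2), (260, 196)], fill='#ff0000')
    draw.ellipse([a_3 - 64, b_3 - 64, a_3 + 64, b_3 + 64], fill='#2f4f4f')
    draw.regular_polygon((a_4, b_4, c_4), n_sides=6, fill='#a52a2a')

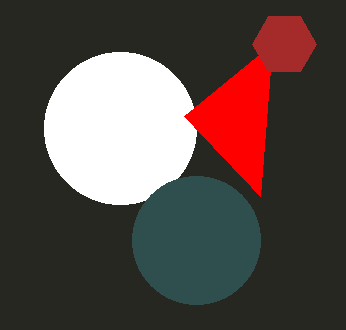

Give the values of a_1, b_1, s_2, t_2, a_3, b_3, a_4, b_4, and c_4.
a_1 = 120; b_1 = 128; s_2 = 184; t_2 = 116; a_3 = 196; b_3 = 240; a_4 = 284; b_4 = 44; c_4 = 32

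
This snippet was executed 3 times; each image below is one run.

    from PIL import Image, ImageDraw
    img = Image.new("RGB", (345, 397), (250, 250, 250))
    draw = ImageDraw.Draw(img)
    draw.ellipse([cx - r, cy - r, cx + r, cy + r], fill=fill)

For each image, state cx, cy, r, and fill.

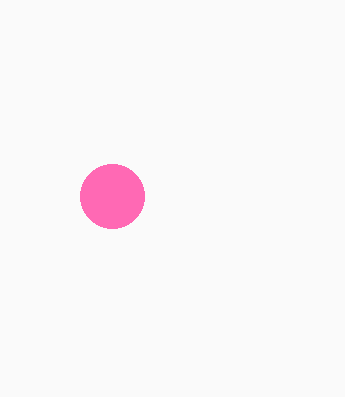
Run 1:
cx = 112
cy = 196
r = 32
fill = 'hotpink'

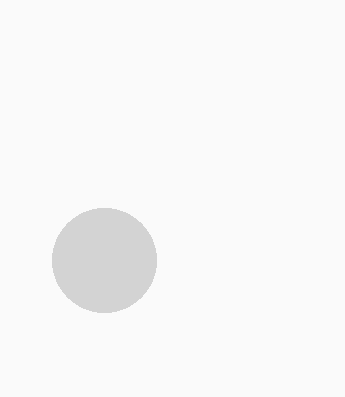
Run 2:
cx = 104
cy = 260
r = 52
fill = 'lightgray'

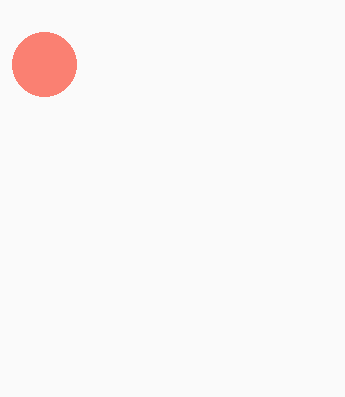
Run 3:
cx = 44; cy = 64; r = 32; fill = 'salmon'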